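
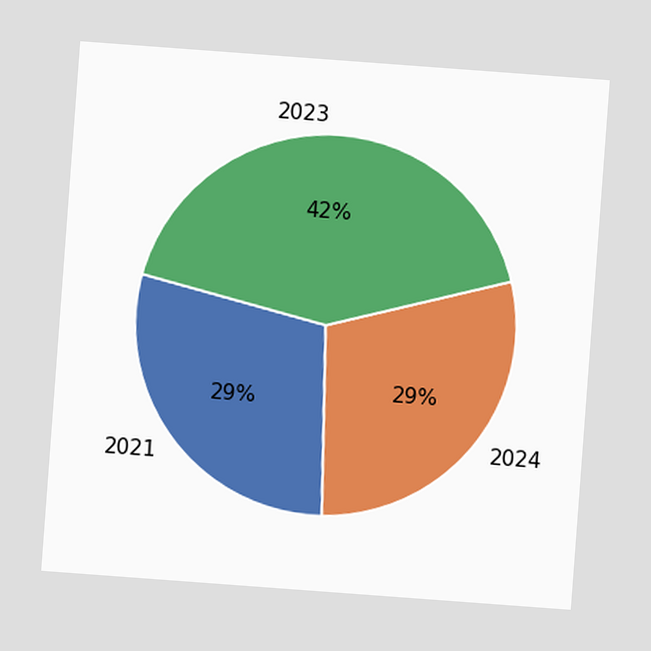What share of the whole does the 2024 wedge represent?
The chart is tilted about 4° clockwise. The 2024 slice takes up 29% of the pie.

29%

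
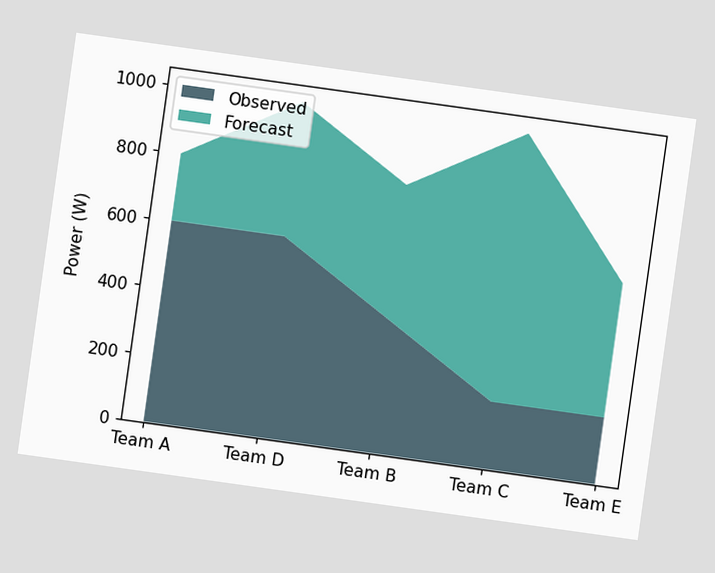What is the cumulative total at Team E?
The chart is tilted about 8° clockwise. The stacked total at Team E reaches 600W.

600W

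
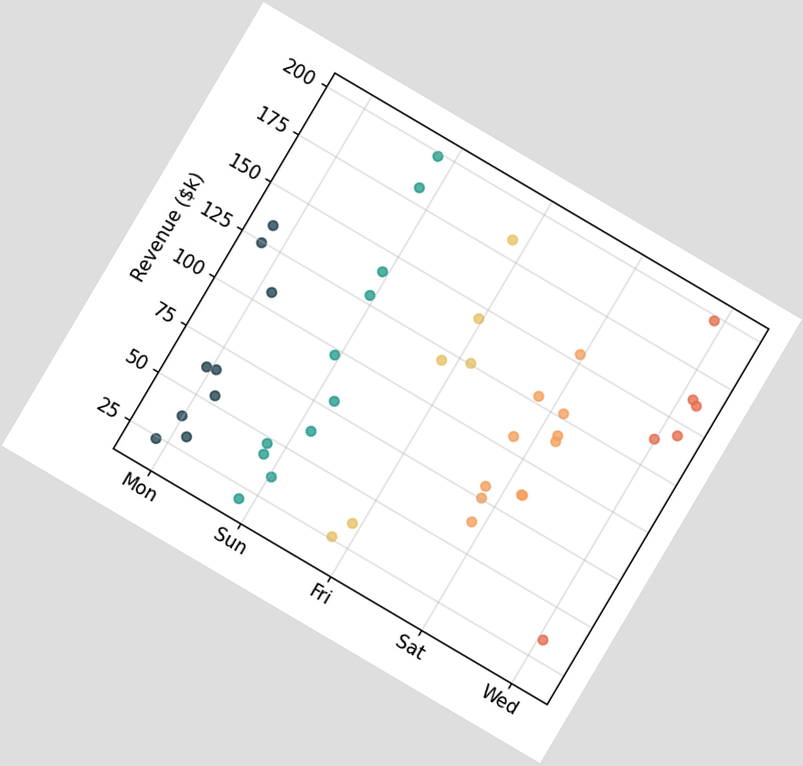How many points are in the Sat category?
11

The chart is tilted about 31° clockwise. Counting the markers in the Sat column gives 11.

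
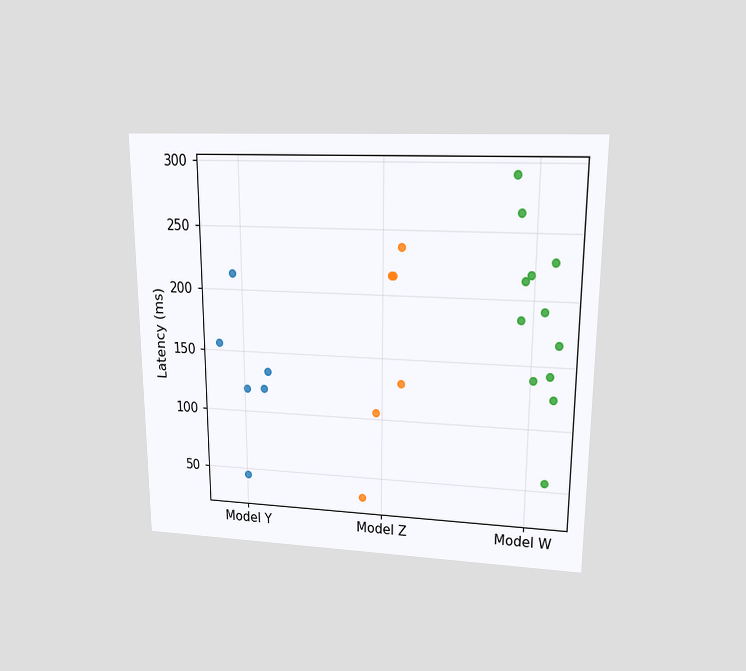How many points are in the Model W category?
The chart is viewed at a slight angle. Counting the markers in the Model W column gives 12.

12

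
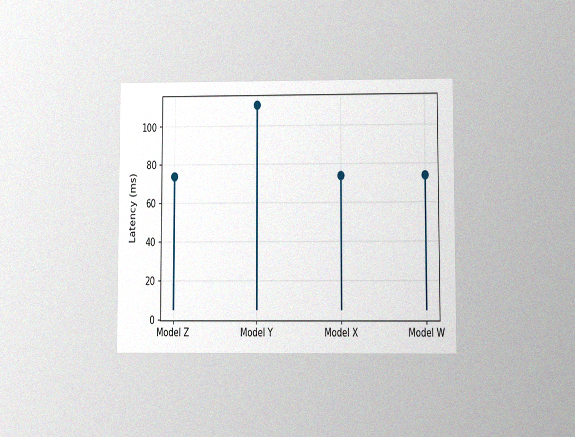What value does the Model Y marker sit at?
111ms

The chart is viewed at a slight angle, with some photo noise. The Model Y marker sits at 111ms.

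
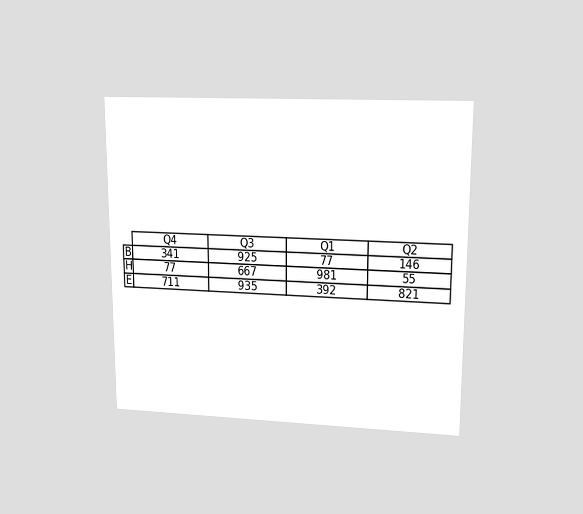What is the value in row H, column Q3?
667

The chart is viewed at a slight angle. The (H, Q3) cell reads 667.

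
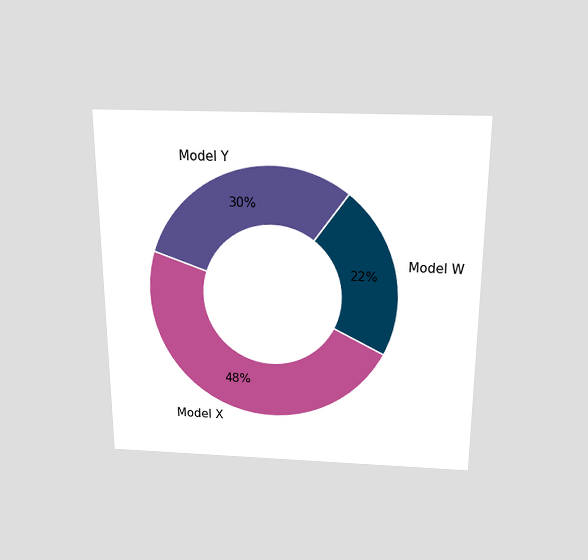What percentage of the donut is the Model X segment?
The chart is viewed slightly from above. The Model X segment takes up 48% of the ring.

48%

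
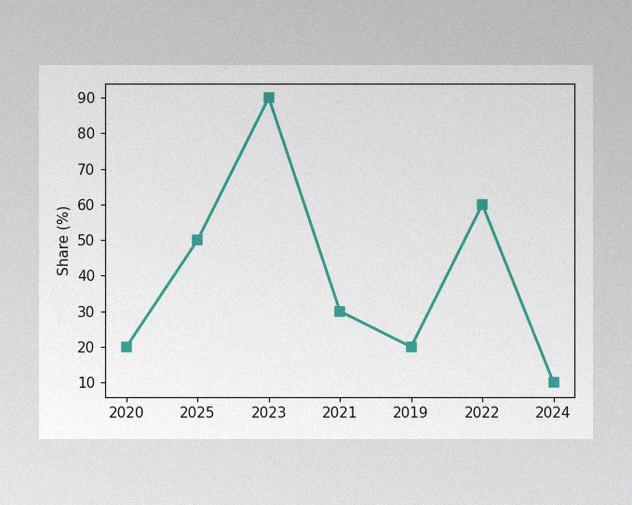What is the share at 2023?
The image has some photo noise and uneven lighting. At 2023, the line is at 90%.

90%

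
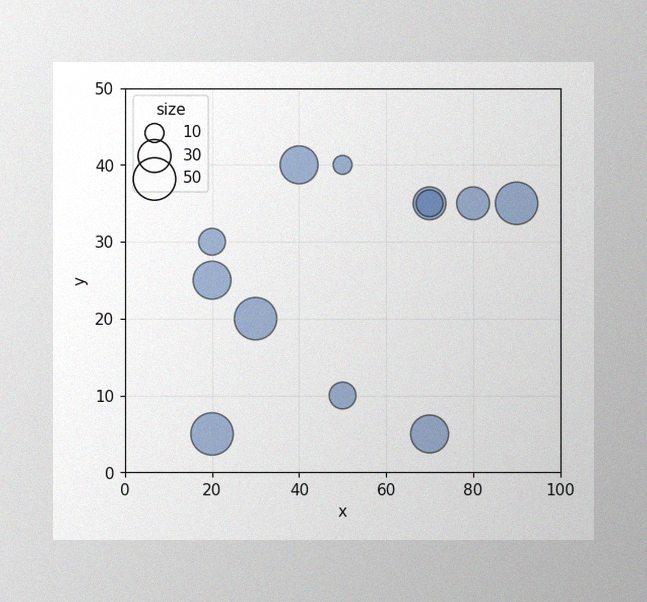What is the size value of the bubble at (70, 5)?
40

The image has some photo noise and uneven lighting. Matching the bubble at (70, 5) against the size legend gives 40.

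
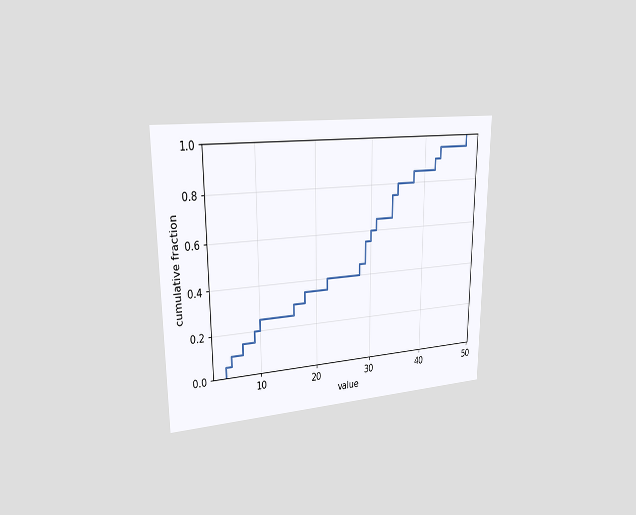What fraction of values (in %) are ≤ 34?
The chart is viewed slightly from the left. At x=34 the ECDF step is at 75%.

75%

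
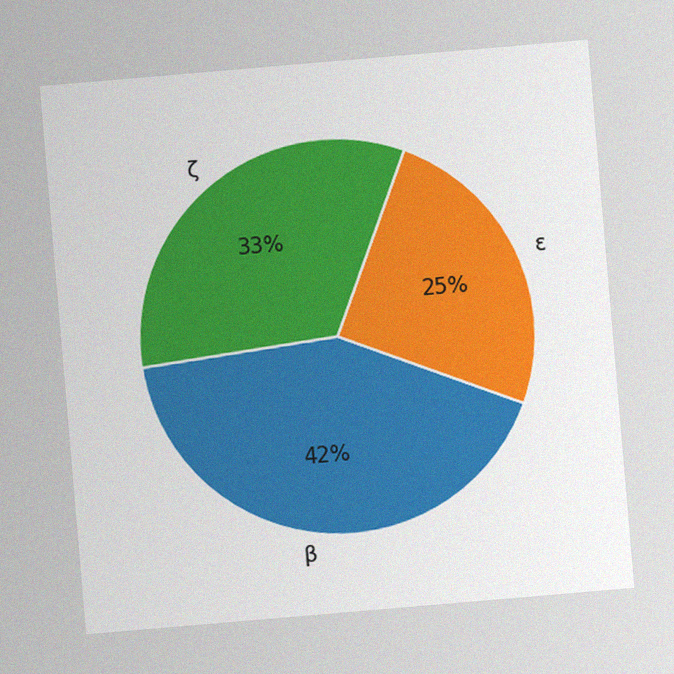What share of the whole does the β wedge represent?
42%

The chart is tilted about 5° counter-clockwise, with some photo noise. The β slice takes up 42% of the pie.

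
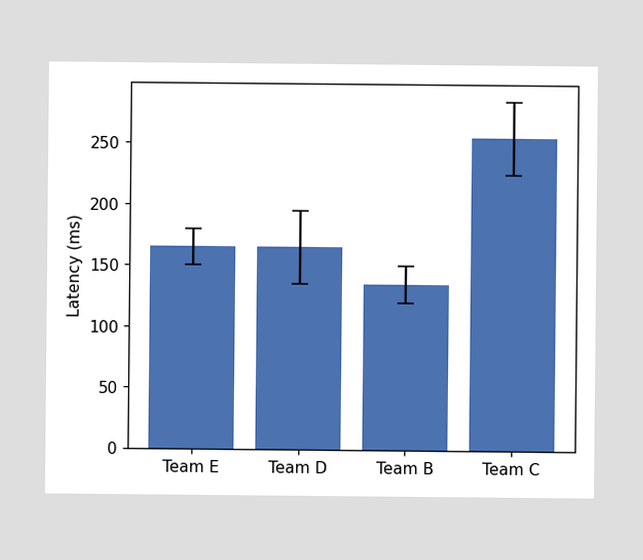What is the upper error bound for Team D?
The Team D bar's upper whisker reaches 195ms.

195ms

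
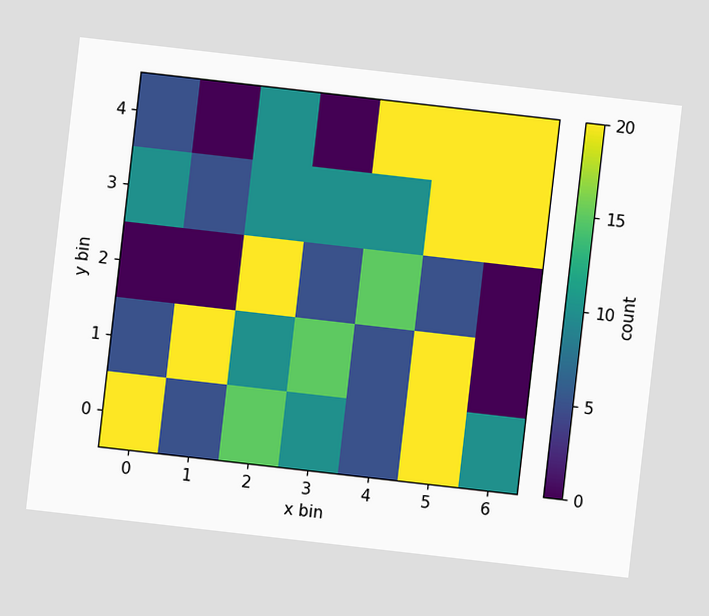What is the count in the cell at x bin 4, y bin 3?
10

The chart is tilted about 7° clockwise. Matching the cell (4, 3) against the colorbar gives 10.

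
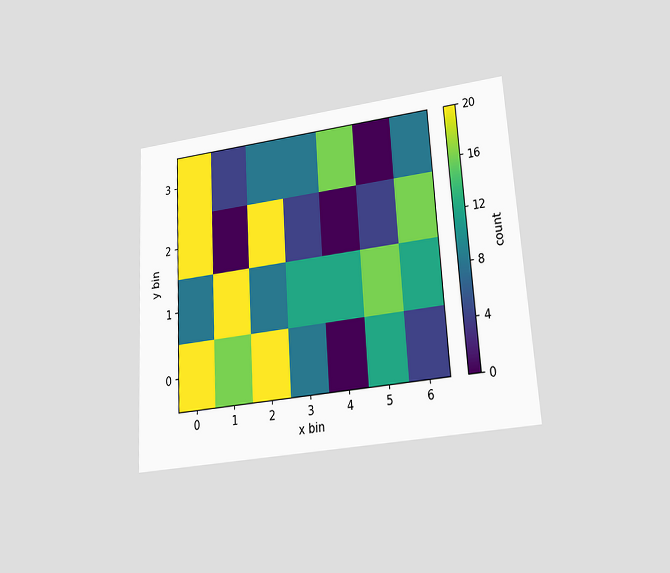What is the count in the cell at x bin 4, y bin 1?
12

The chart is tilted about 3° counter-clockwise and viewed at a slight angle. Matching the cell (4, 1) against the colorbar gives 12.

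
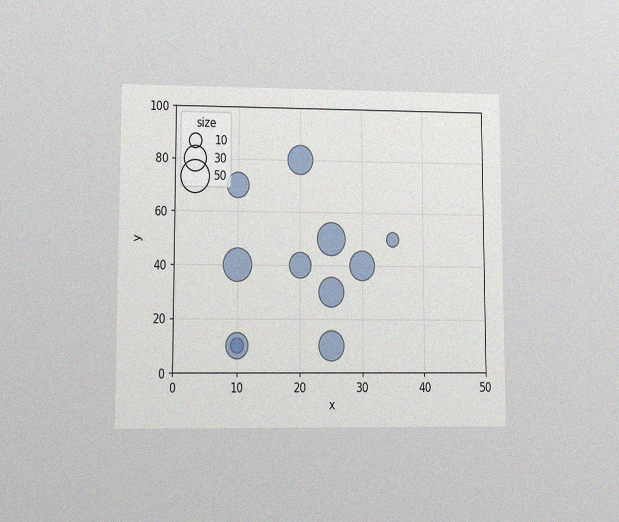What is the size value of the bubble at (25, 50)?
50

The chart is viewed at a slight angle, with some photo noise. Matching the bubble at (25, 50) against the size legend gives 50.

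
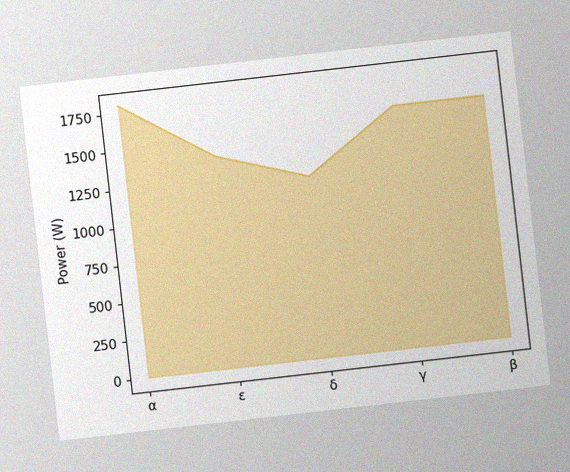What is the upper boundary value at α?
The chart is tilted about 6° counter-clockwise, with some photo noise. At α the upper boundary is at 1800W.

1800W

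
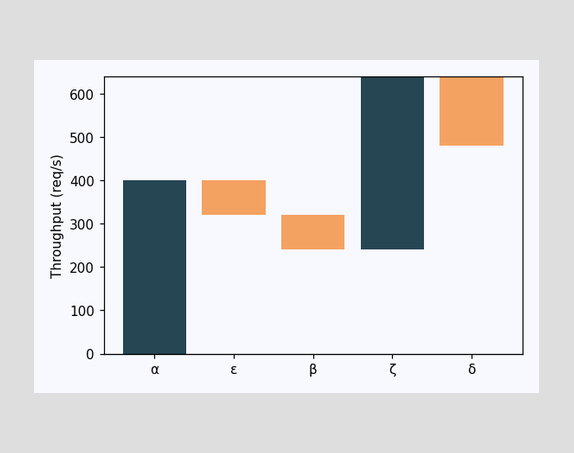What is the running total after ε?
After ε the running total reaches 320req/s.

320req/s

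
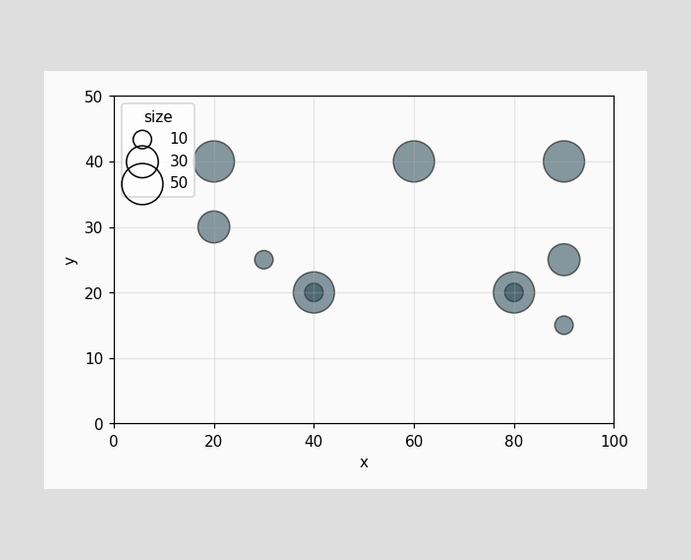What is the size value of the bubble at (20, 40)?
Matching the bubble at (20, 40) against the size legend gives 50.

50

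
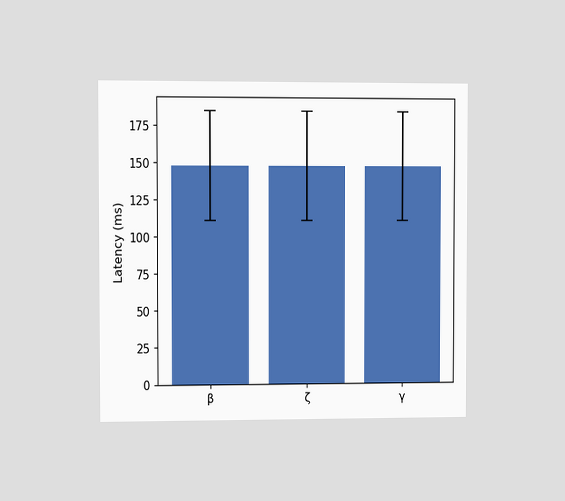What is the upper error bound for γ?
185ms

The chart is viewed at a slight angle. The γ bar's upper whisker reaches 185ms.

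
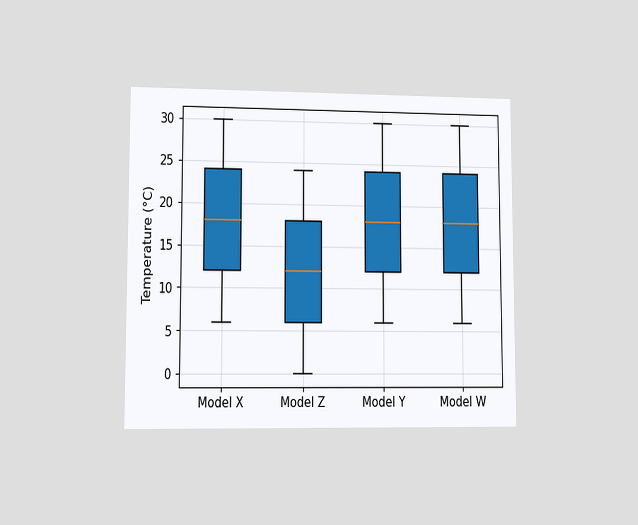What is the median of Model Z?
The chart is viewed at a slight angle. The median line in the Model Z box sits at 12°C.

12°C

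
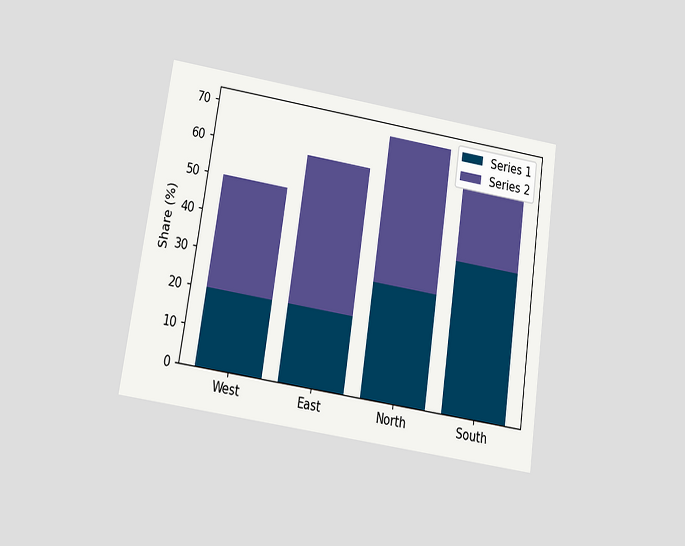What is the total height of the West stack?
50%

The chart is tilted about 9° clockwise and viewed slightly from below. The West stack's top reaches 50% on the y-axis.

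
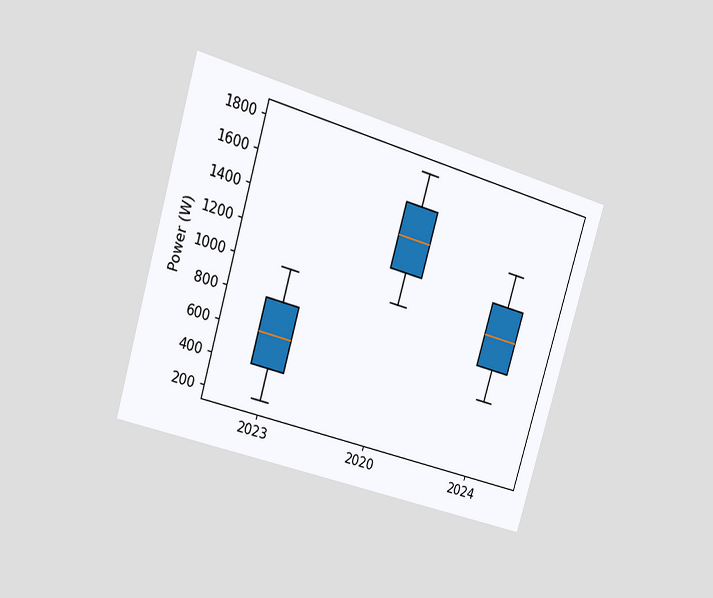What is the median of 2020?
1400W

The chart is tilted about 16° clockwise and viewed at a slight angle. The median line in the 2020 box sits at 1400W.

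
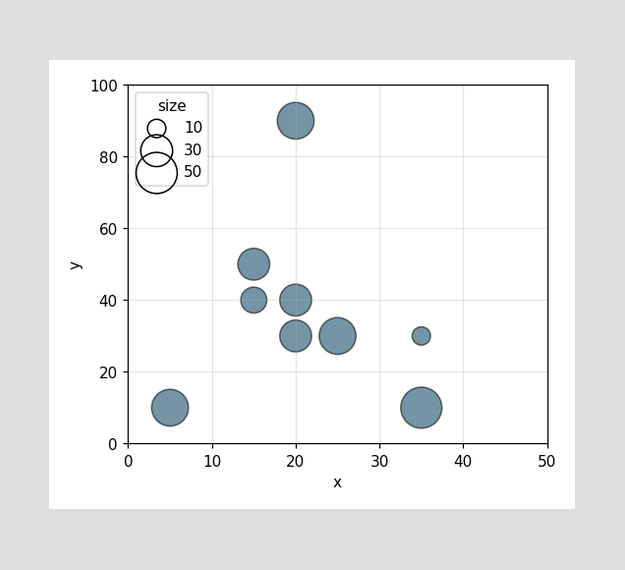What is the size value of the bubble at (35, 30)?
Matching the bubble at (35, 30) against the size legend gives 10.

10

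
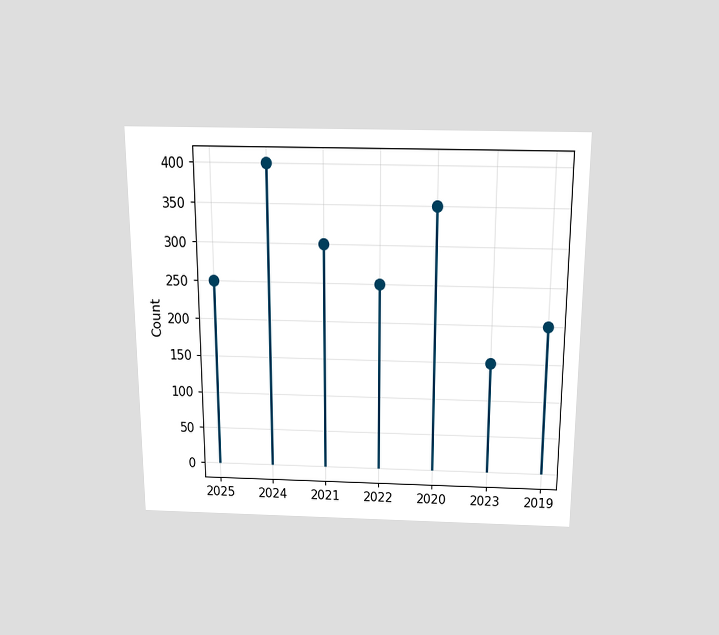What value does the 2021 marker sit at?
300

The chart is viewed slightly from above. The 2021 marker sits at 300.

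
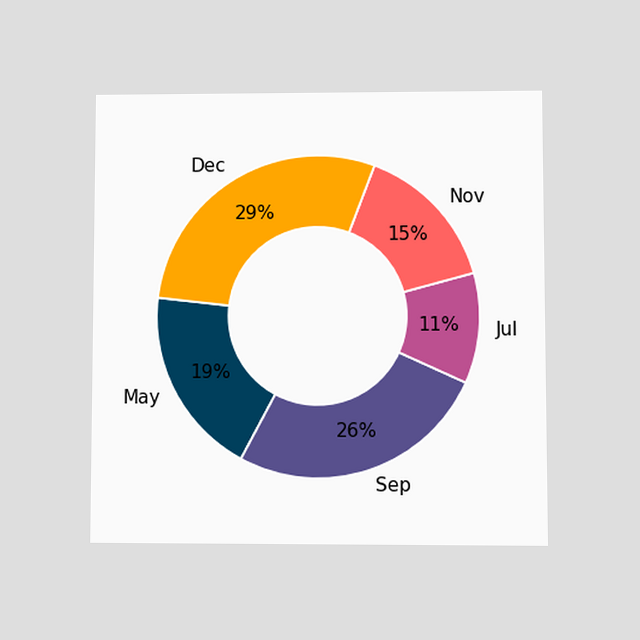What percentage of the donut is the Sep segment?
26%

The chart is viewed at a slight angle. The Sep segment takes up 26% of the ring.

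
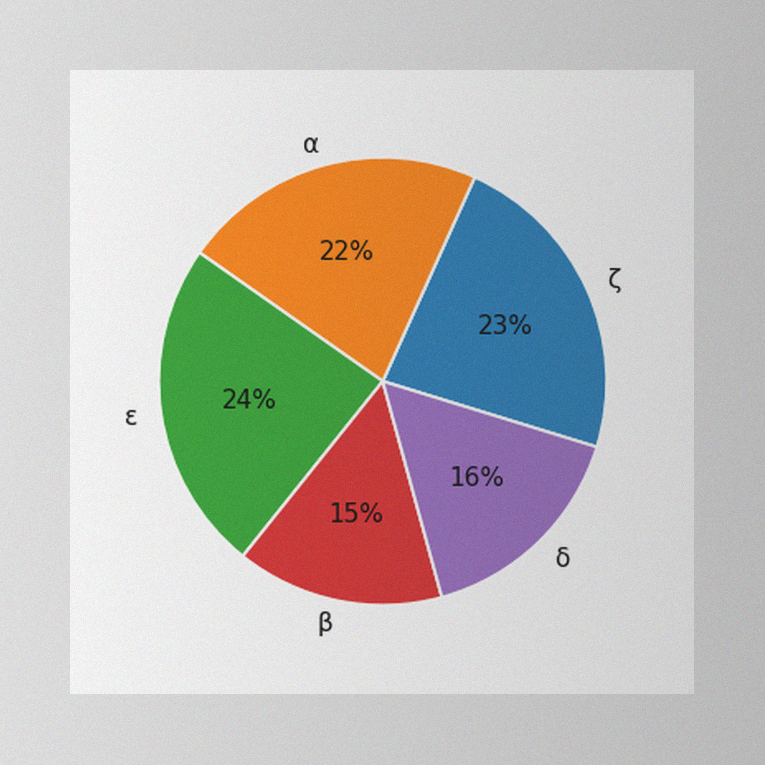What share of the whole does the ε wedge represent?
24%

The image has some photo noise and uneven lighting. The ε slice takes up 24% of the pie.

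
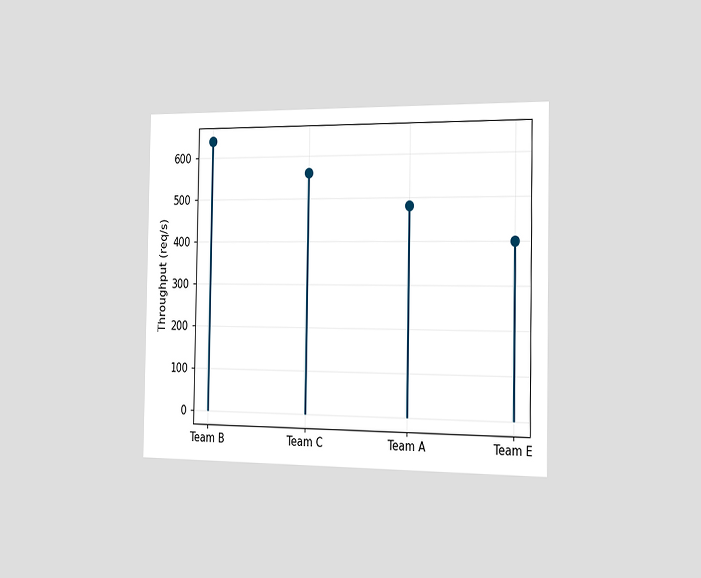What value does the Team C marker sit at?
The chart is viewed slightly from the right. The Team C marker sits at 560req/s.

560req/s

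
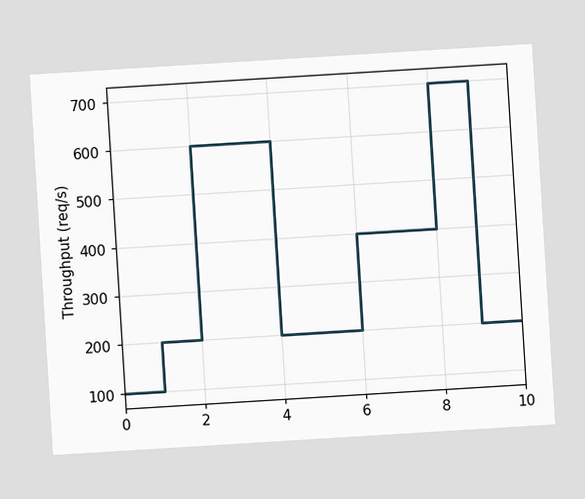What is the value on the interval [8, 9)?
The chart is tilted about 4° counter-clockwise. On [8, 9) the step sits at 700req/s.

700req/s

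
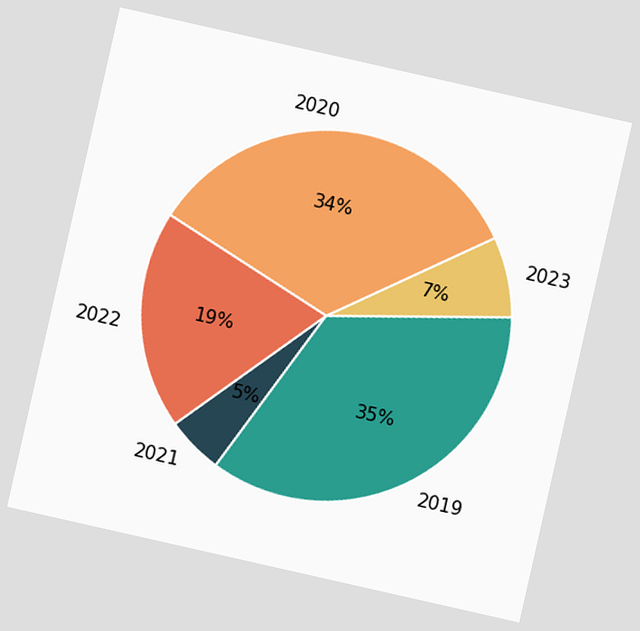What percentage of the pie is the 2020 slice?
34%

The chart is tilted about 13° clockwise. The 2020 slice takes up 34% of the pie.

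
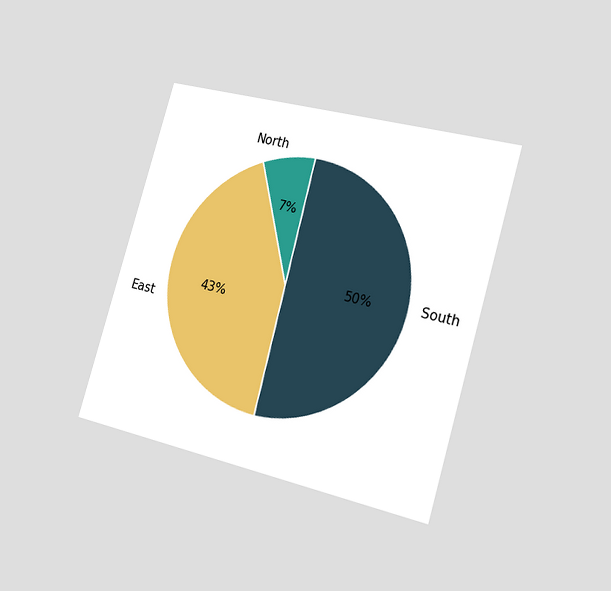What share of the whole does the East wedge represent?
The chart is tilted about 16° clockwise and viewed slightly from the right. The East slice takes up 43% of the pie.

43%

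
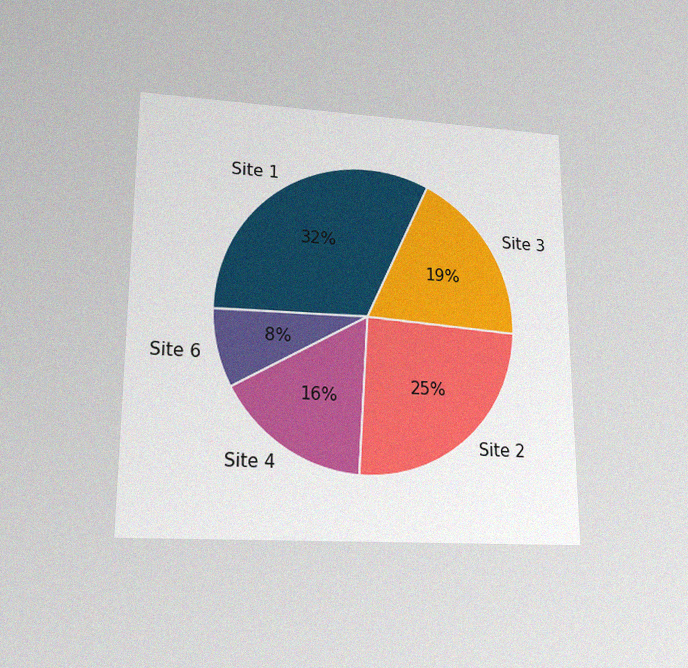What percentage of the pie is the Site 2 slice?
The chart is viewed slightly from below, with some photo noise. The Site 2 slice takes up 25% of the pie.

25%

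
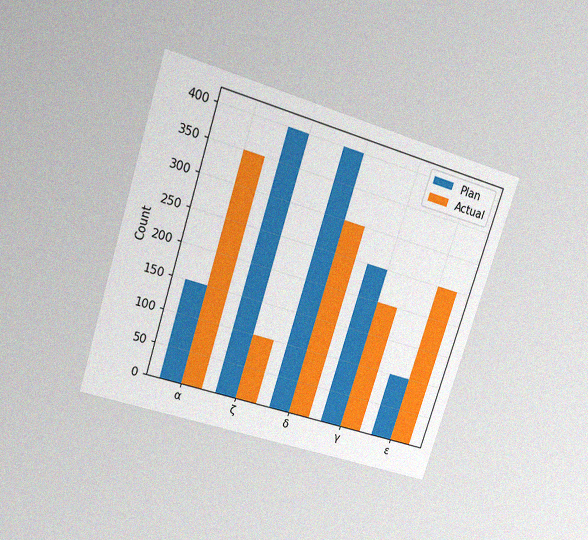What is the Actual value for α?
The chart is tilted about 17° clockwise and viewed at a slight angle, with some photo noise. The Actual bar at α reaches 350 on the y-axis.

350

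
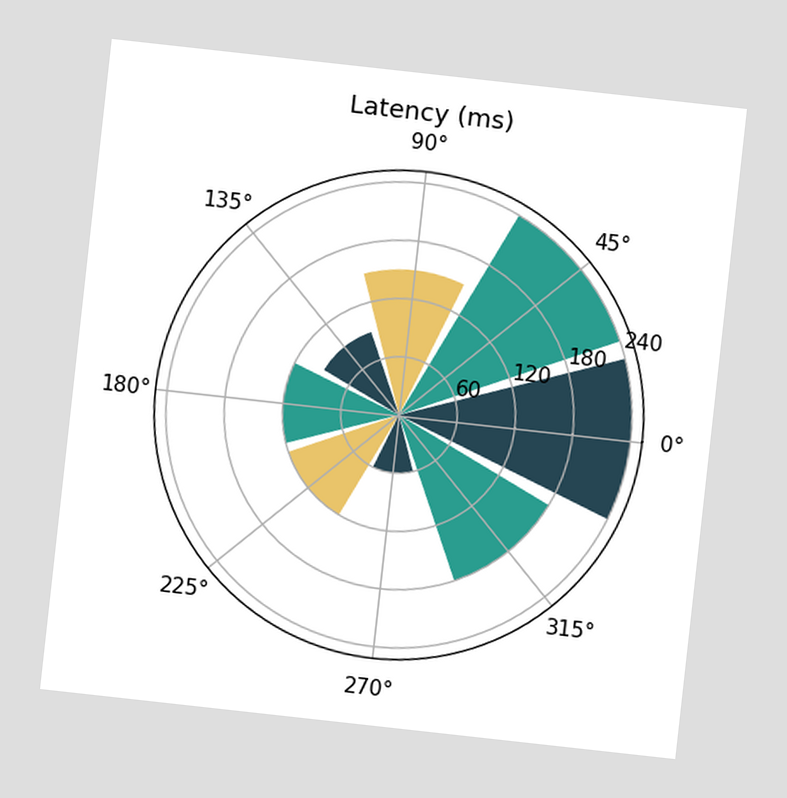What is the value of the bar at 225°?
The chart is tilted about 6° clockwise. The bar at 225° reaches 120ms on the radial axis.

120ms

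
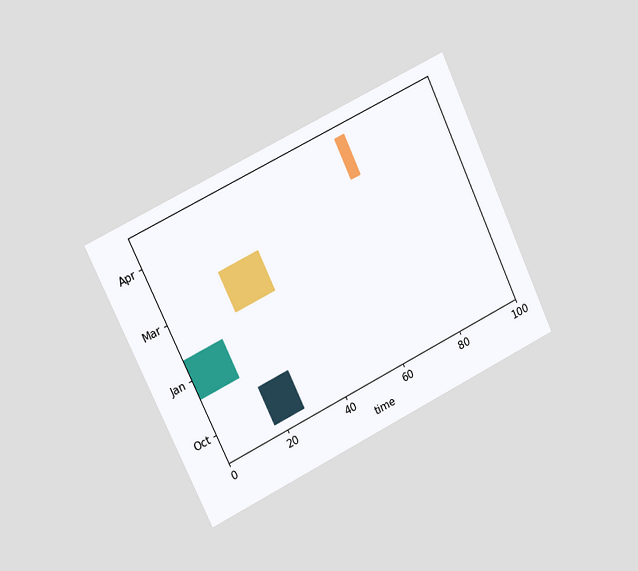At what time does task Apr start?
67

The chart is tilted about 25° counter-clockwise and viewed slightly from the left. The Apr bar begins at t=67.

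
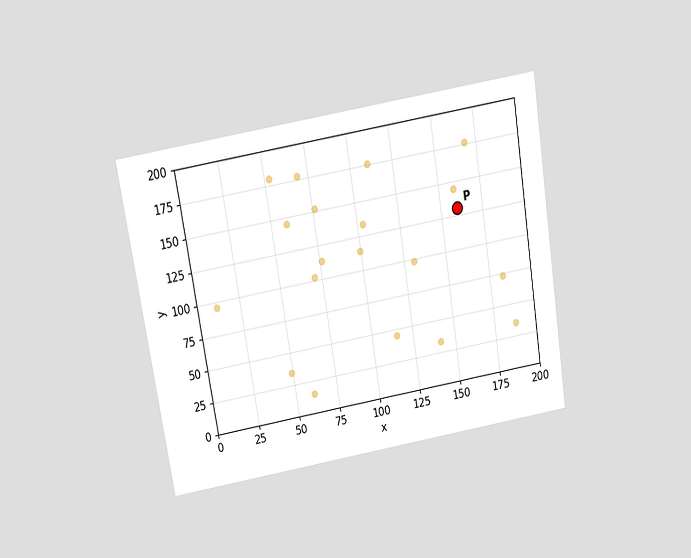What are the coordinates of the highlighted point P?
(160, 130)

The chart is tilted about 9° counter-clockwise and viewed slightly from above. Following the gridlines from P to each axis, P sits at (160, 130).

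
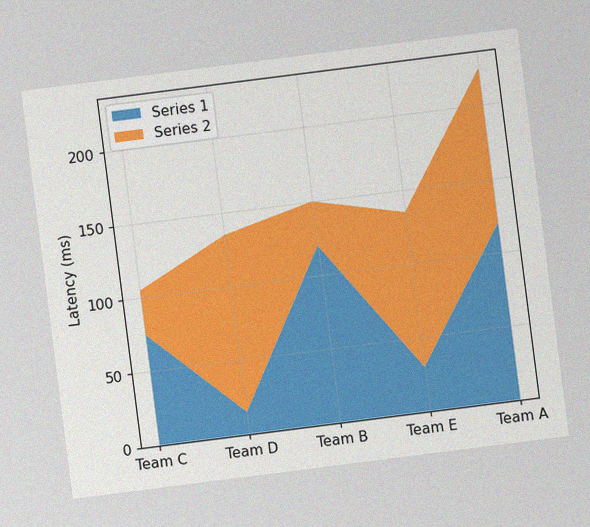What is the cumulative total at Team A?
225ms

The chart is tilted about 7° counter-clockwise, with some photo noise. The stacked total at Team A reaches 225ms.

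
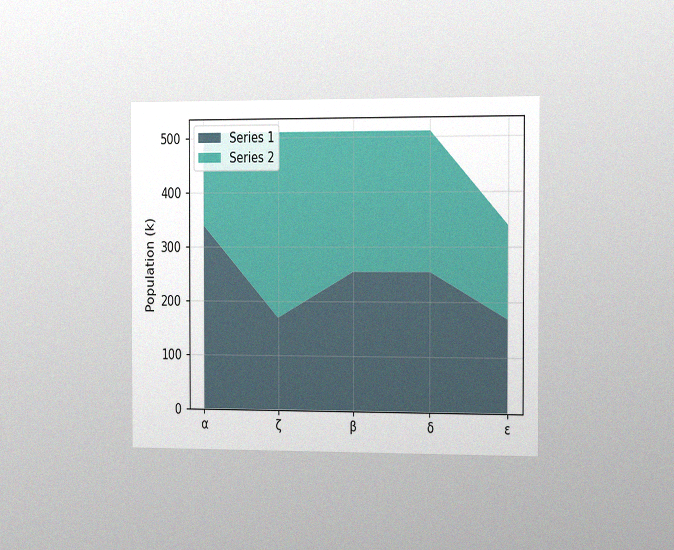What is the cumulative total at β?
510k

The chart is viewed slightly from the right, with some photo noise. The stacked total at β reaches 510k.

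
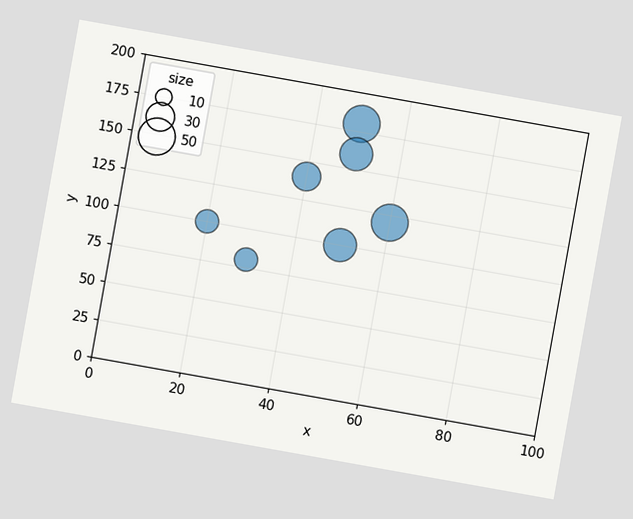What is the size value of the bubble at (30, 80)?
20

The chart is tilted about 10° clockwise. Matching the bubble at (30, 80) against the size legend gives 20.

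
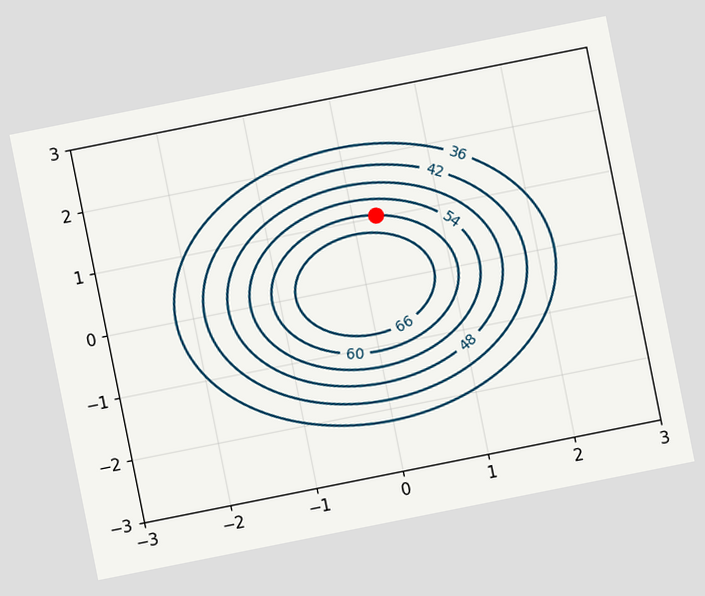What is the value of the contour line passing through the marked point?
The chart is tilted about 11° counter-clockwise. The marked point sits on the contour labelled 60.

60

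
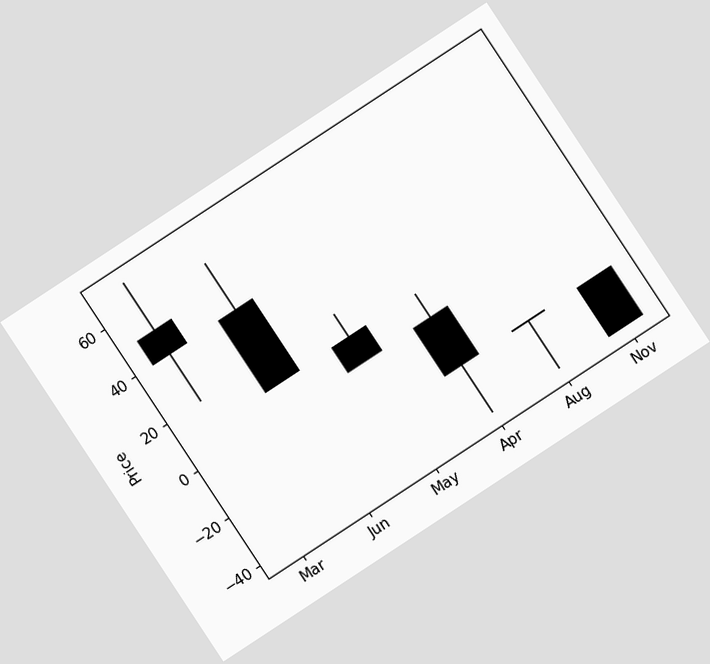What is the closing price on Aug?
The chart is tilted about 33° counter-clockwise. The Aug candle closes at -20.

-20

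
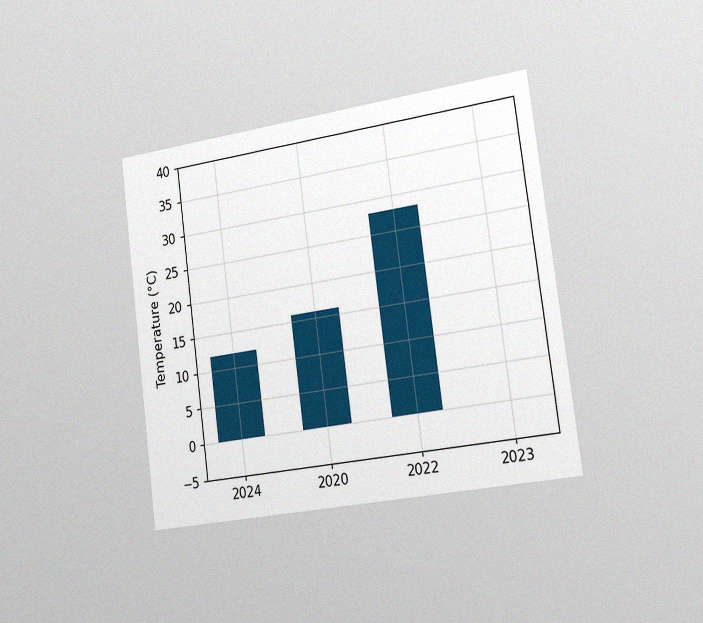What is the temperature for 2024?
The chart is tilted about 7° counter-clockwise and viewed slightly from the right, with some photo noise. Reading along the chart's y-axis, the 2024 bar reaches 12°C.

12°C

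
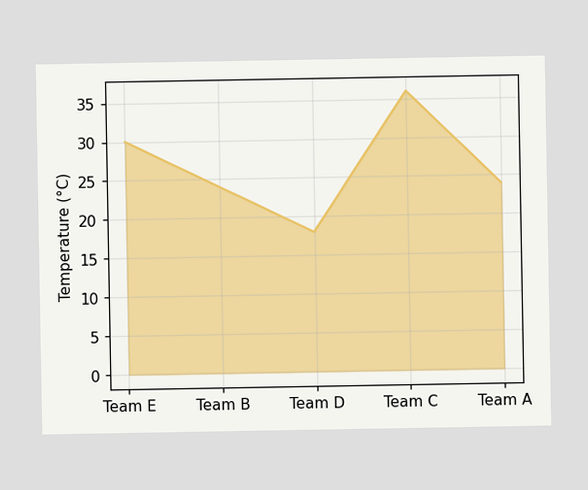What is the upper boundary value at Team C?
At Team C the upper boundary is at 36°C.

36°C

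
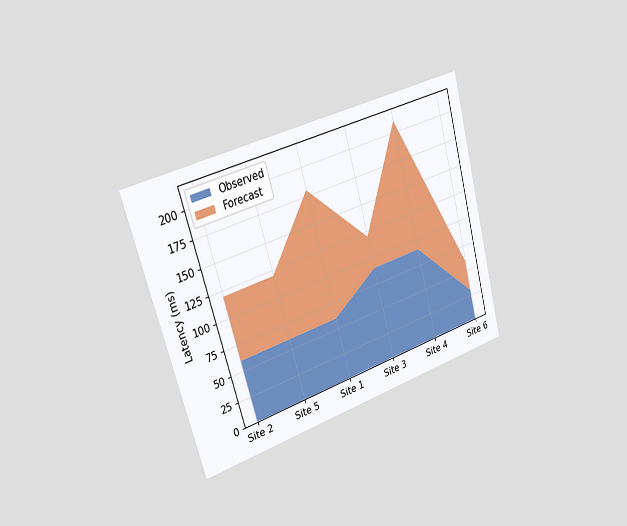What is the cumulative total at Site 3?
120ms

The chart is tilted about 16° counter-clockwise and viewed slightly from the left. The stacked total at Site 3 reaches 120ms.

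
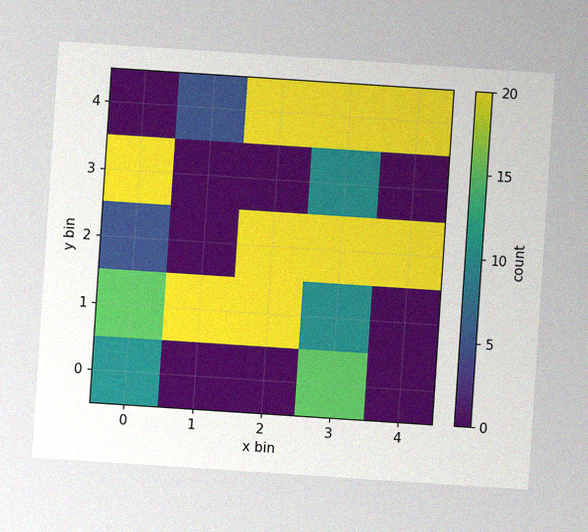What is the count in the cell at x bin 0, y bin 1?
15

The chart is tilted about 4° clockwise, with some photo noise. Matching the cell (0, 1) against the colorbar gives 15.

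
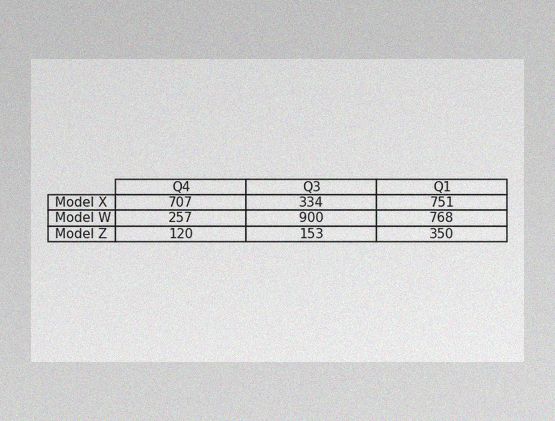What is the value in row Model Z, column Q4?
120

The image has some photo noise and uneven lighting. The (Model Z, Q4) cell reads 120.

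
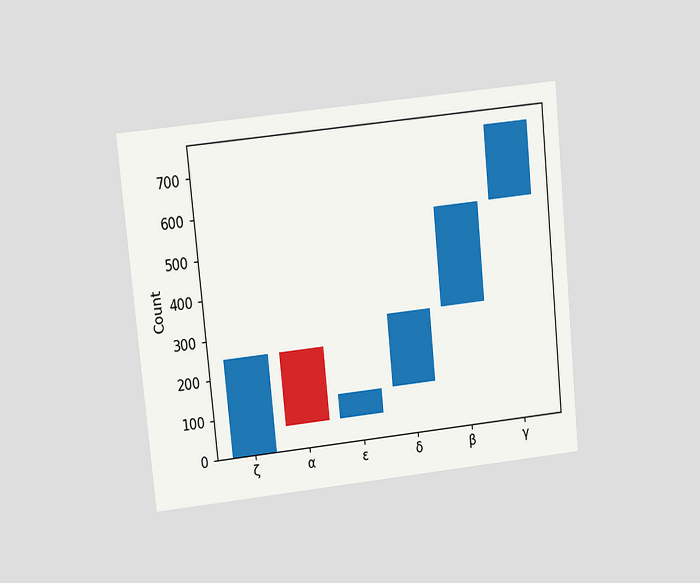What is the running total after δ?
310

The chart is tilted about 6° counter-clockwise and viewed at a slight angle. After δ the running total reaches 310.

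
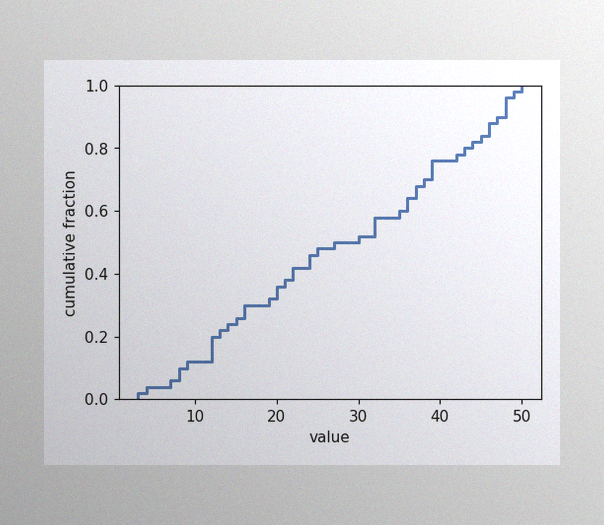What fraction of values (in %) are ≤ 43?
80%

The image has some photo noise and uneven lighting. At x=43 the ECDF step is at 80%.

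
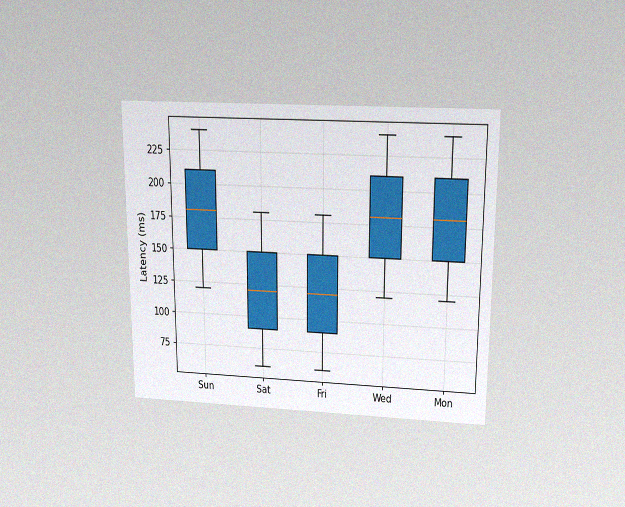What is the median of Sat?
120ms

The chart is viewed slightly from above, with some photo noise. The median line in the Sat box sits at 120ms.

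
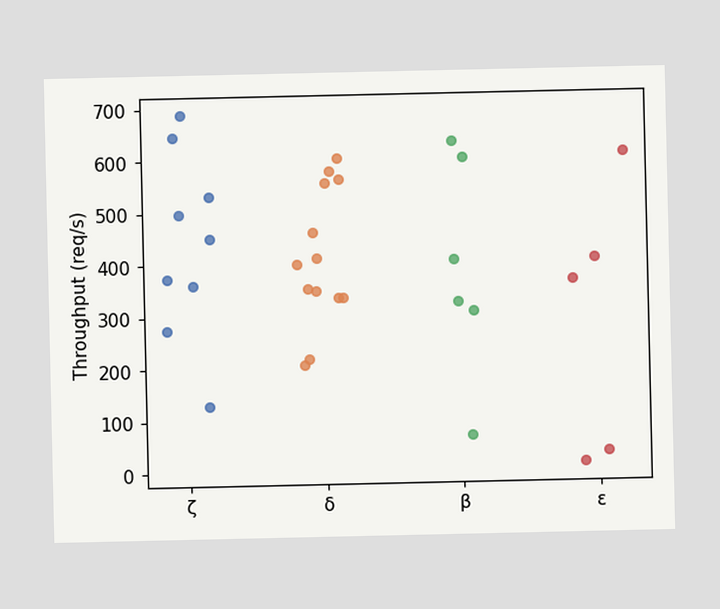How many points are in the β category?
Counting the markers in the β column gives 6.

6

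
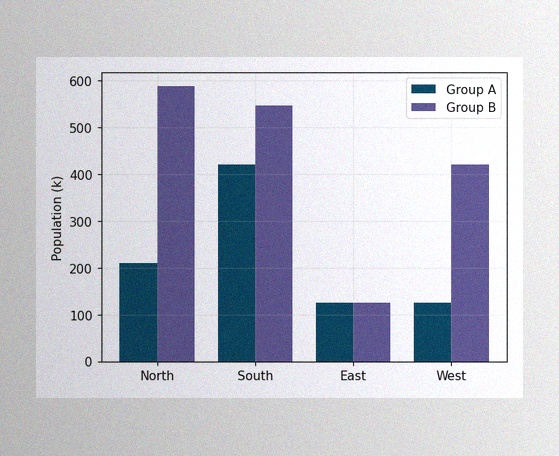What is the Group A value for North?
210k

The image has some photo noise and uneven lighting. The Group A bar at North reaches 210k on the y-axis.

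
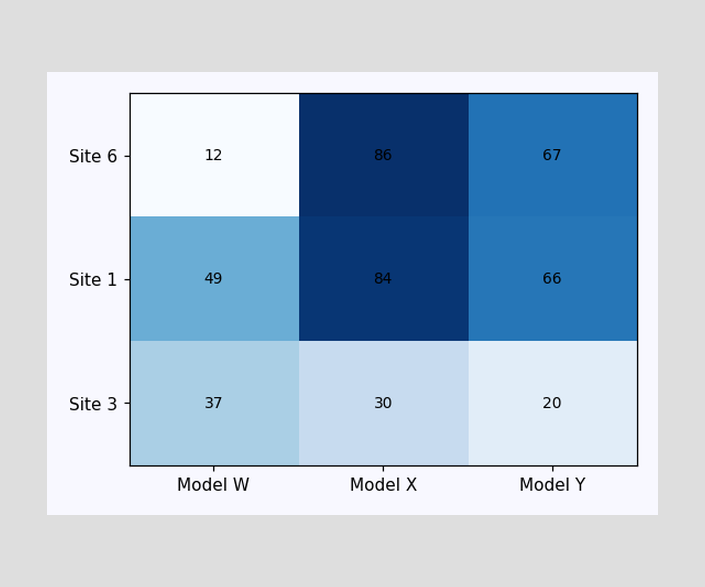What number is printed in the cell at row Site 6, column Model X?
86

The (Site 6, Model X) cell reads 86.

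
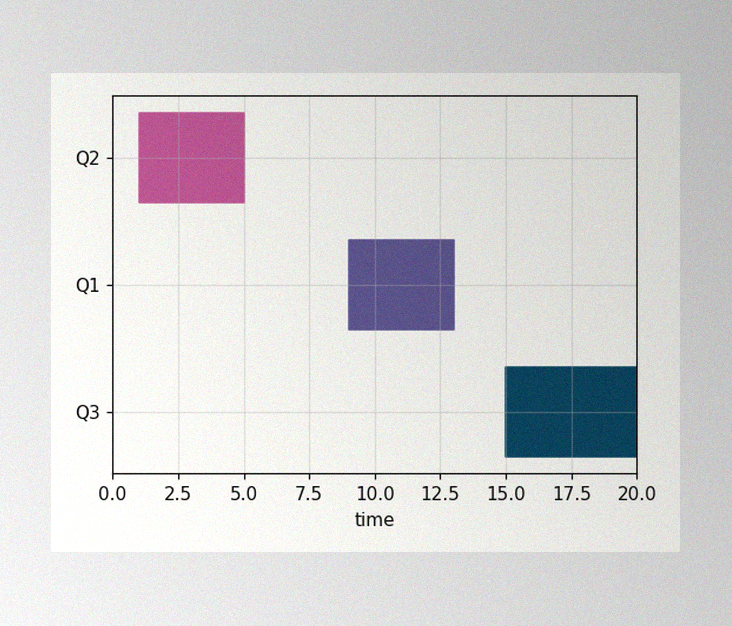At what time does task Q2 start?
The image has some photo noise and uneven lighting. The Q2 bar begins at t=1.

1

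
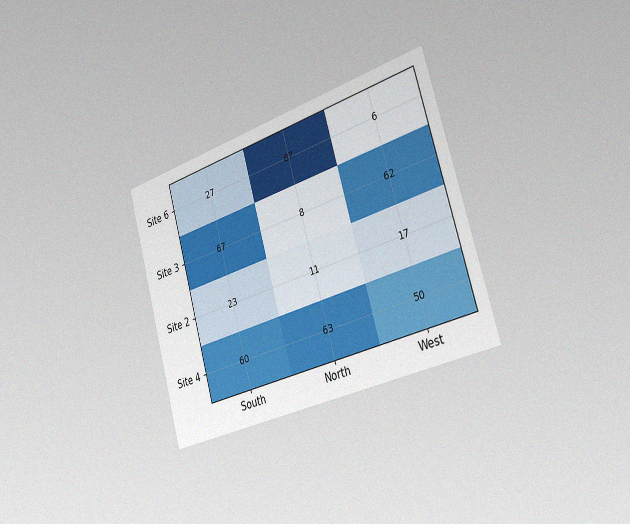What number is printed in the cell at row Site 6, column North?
The chart is tilted about 16° counter-clockwise and viewed slightly from the right, with some photo noise. The (Site 6, North) cell reads 87.

87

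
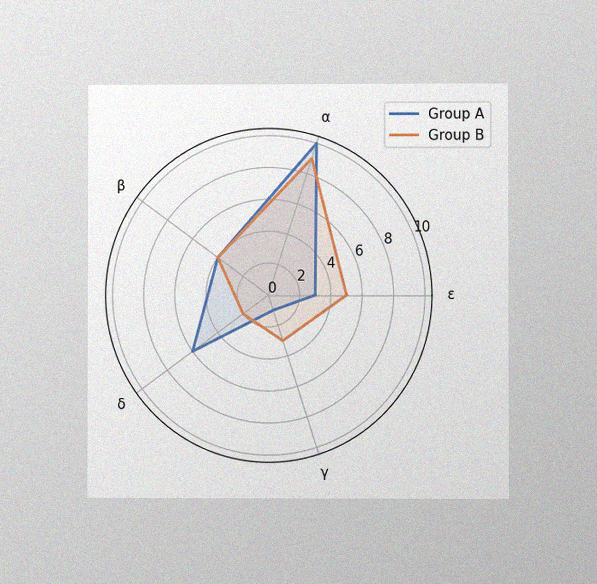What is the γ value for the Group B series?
3

The chart is viewed at a slight angle, with some photo noise. On the γ axis, Group B reaches 3.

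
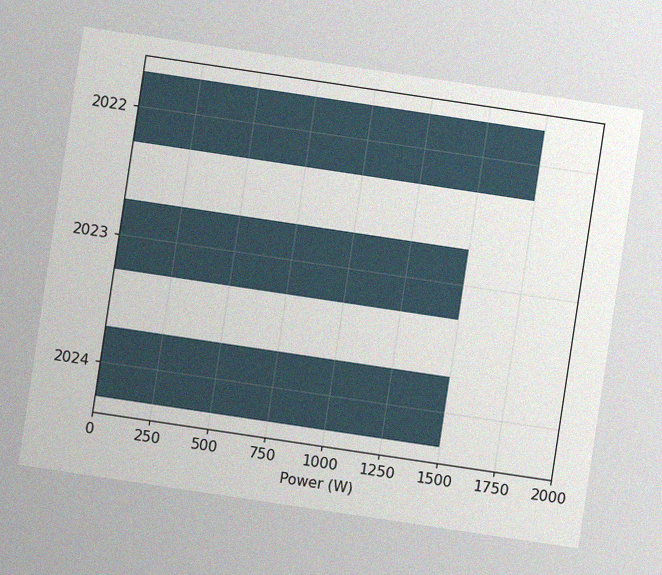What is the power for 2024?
The chart is tilted about 8° clockwise, with some photo noise. Reading along the chart's x-axis, the 2024 bar reaches 1500W.

1500W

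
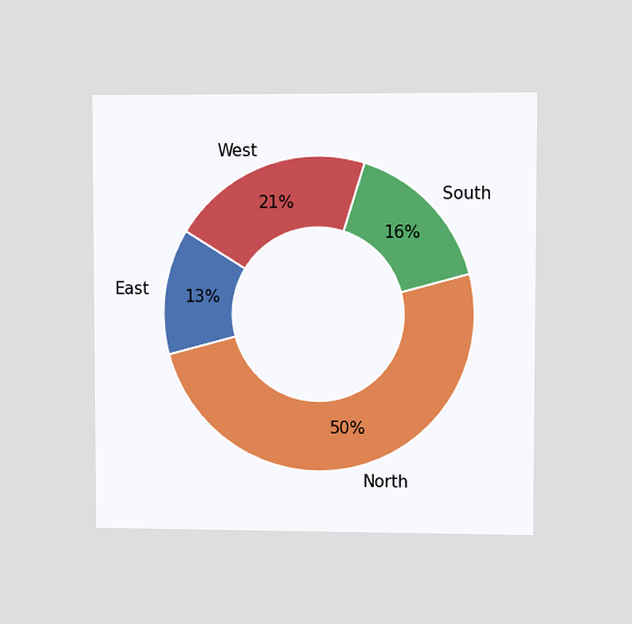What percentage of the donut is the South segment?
16%

The chart is viewed at a slight angle. The South segment takes up 16% of the ring.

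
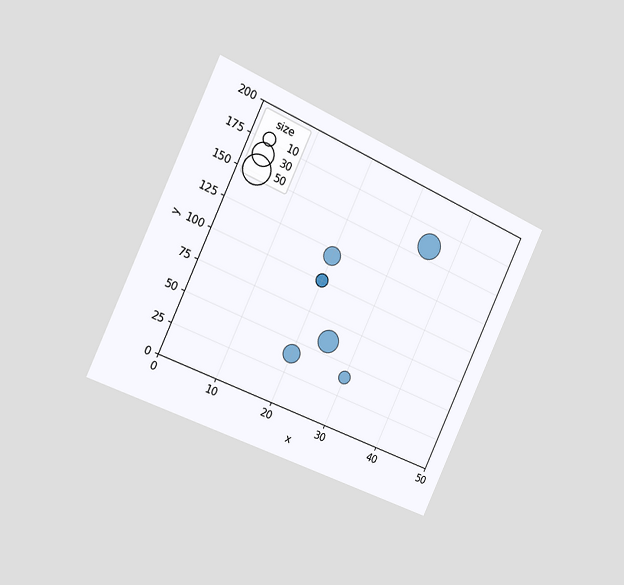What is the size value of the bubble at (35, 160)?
40

The chart is tilted about 25° clockwise and viewed slightly from the left. Matching the bubble at (35, 160) against the size legend gives 40.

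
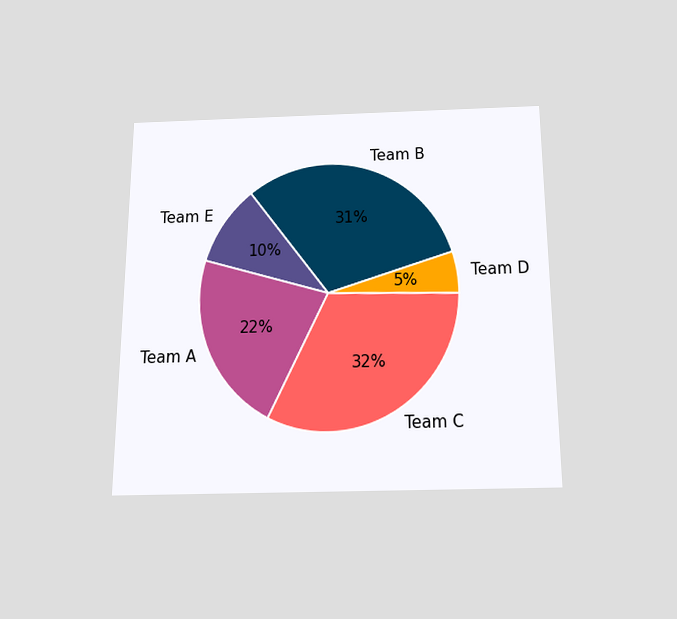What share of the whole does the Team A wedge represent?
22%

The chart is viewed slightly from below. The Team A slice takes up 22% of the pie.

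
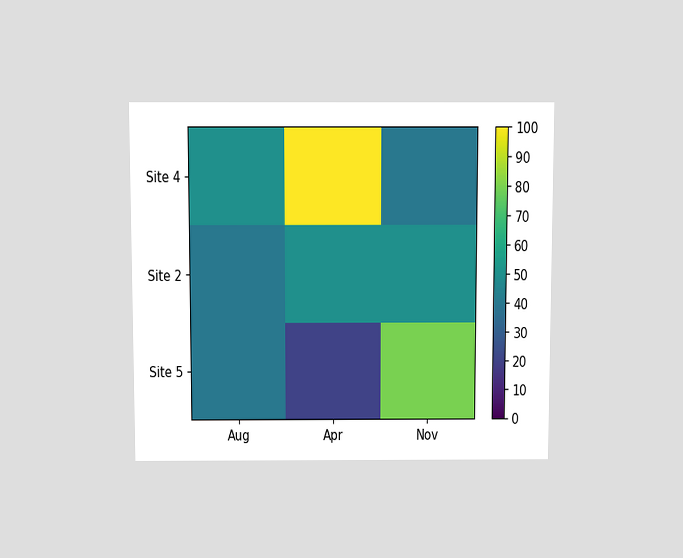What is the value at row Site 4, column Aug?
50

The chart is viewed slightly from above. Matching cell (Site 4, Aug) against the colorbar gives 50.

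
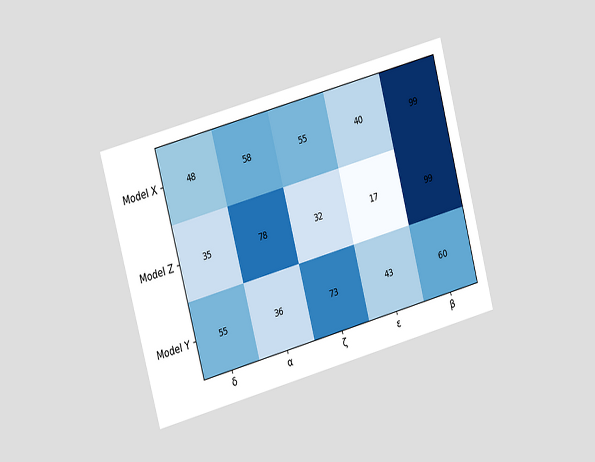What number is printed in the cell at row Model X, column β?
99

The chart is tilted about 15° counter-clockwise and viewed slightly from the left. The (Model X, β) cell reads 99.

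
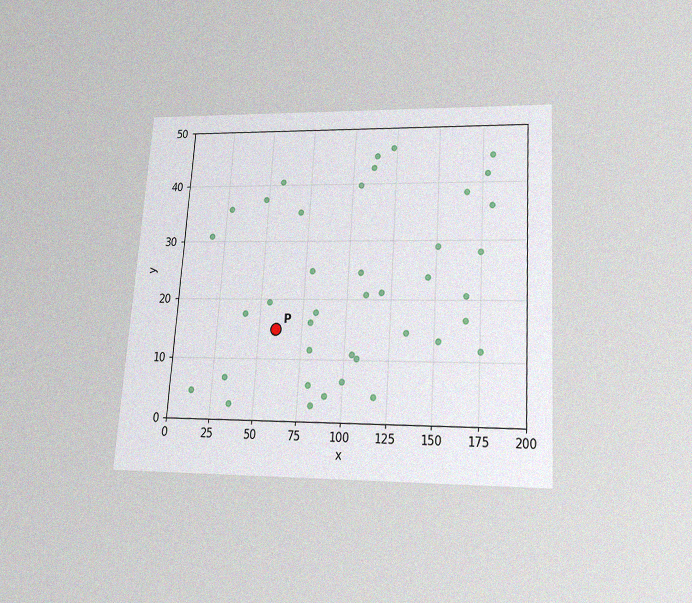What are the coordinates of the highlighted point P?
(60, 15)

The chart is tilted about 4° clockwise and viewed slightly from below, with some photo noise. Following the gridlines from P to each axis, P sits at (60, 15).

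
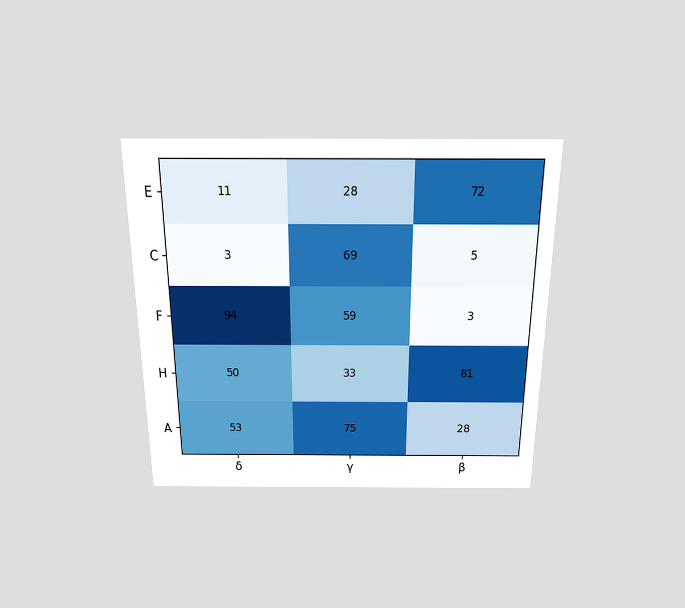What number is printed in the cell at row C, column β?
5

The chart is viewed slightly from above. The (C, β) cell reads 5.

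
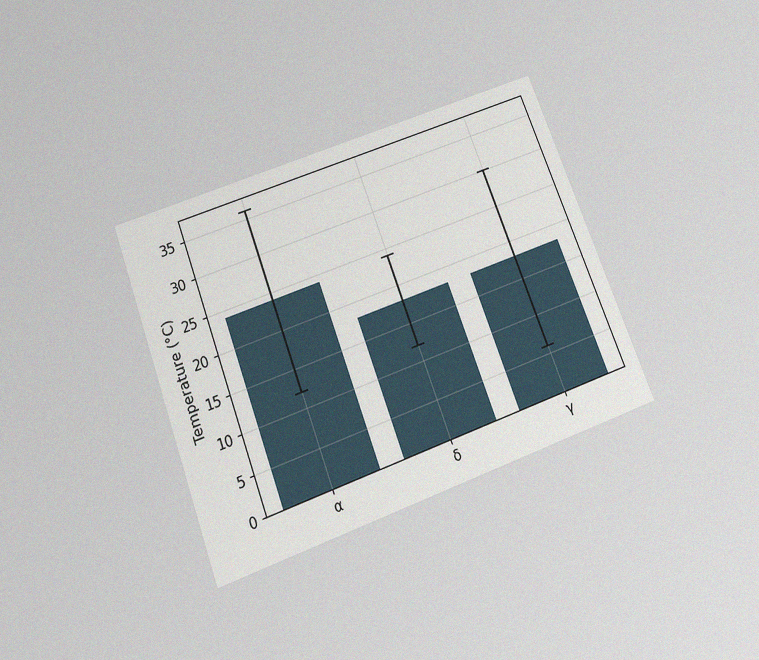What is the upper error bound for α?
36°C

The chart is tilted about 21° counter-clockwise and viewed slightly from below, with some photo noise. The α bar's upper whisker reaches 36°C.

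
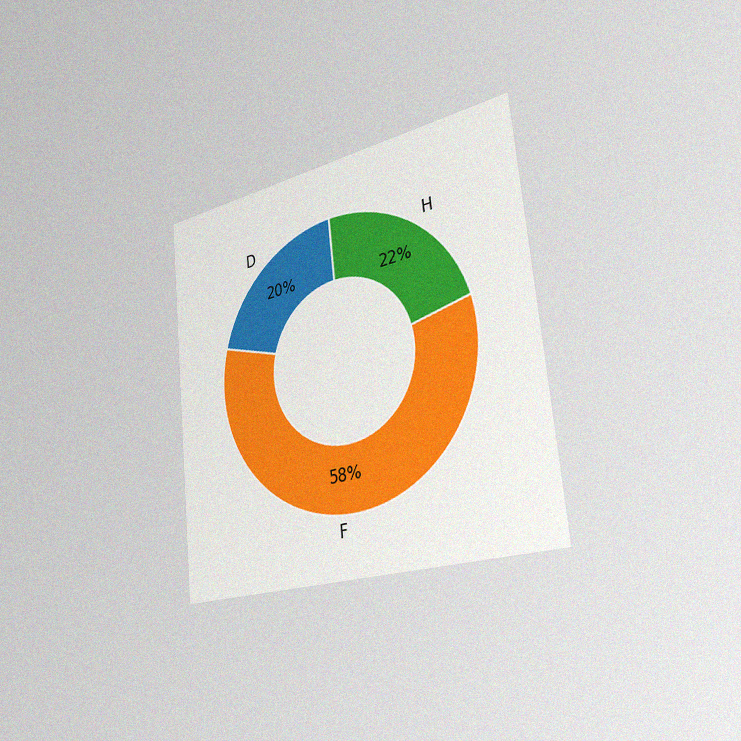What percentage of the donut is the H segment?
22%

The chart is tilted about 6° counter-clockwise and viewed slightly from the right, with some photo noise. The H segment takes up 22% of the ring.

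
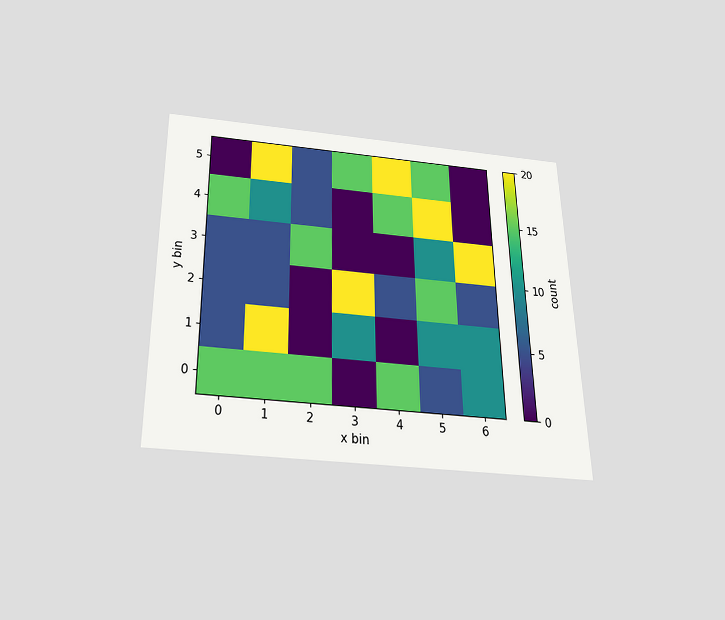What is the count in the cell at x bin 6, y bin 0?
The chart is viewed slightly from below. Matching the cell (6, 0) against the colorbar gives 10.

10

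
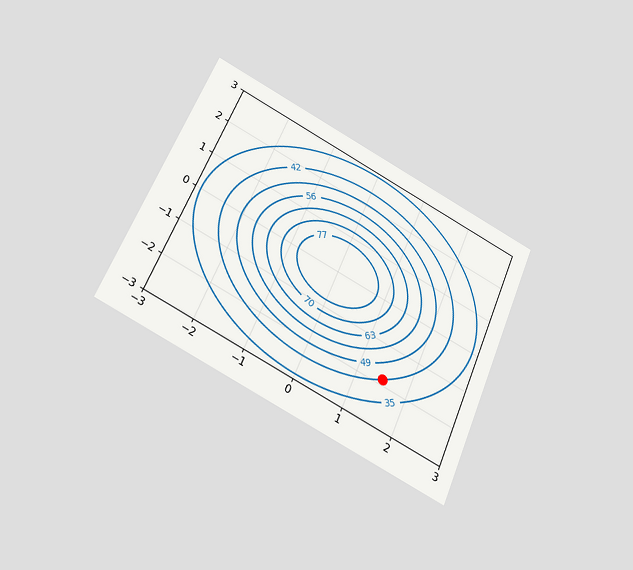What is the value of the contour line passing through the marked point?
The chart is tilted about 23° clockwise and viewed slightly from below. The marked point sits on the contour labelled 42.

42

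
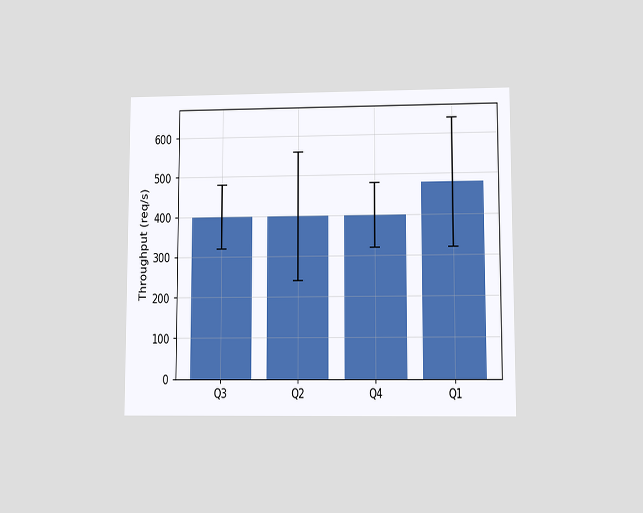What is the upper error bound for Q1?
640req/s

The chart is viewed at a slight angle. The Q1 bar's upper whisker reaches 640req/s.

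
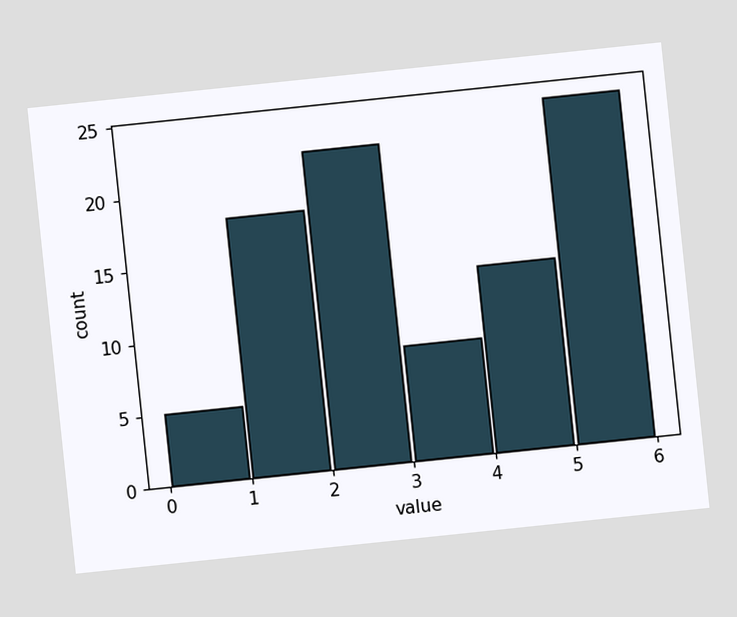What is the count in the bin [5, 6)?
24

The chart is tilted about 6° counter-clockwise. The [5, 6) bin has height 24.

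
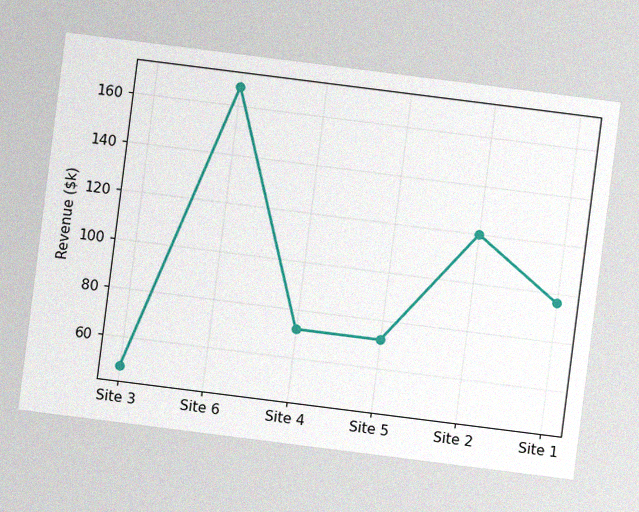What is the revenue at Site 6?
$168k

The chart is tilted about 7° clockwise, with some photo noise. At Site 6, the line is at $168k.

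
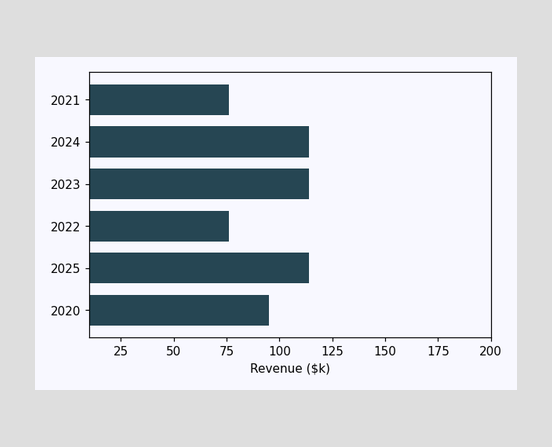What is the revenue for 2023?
Reading along the chart's x-axis, the 2023 bar reaches $114k.

$114k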